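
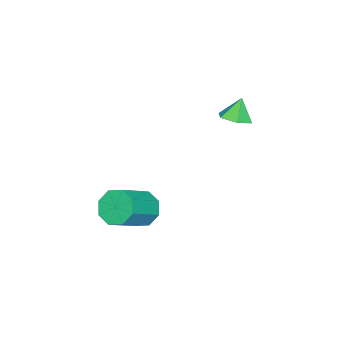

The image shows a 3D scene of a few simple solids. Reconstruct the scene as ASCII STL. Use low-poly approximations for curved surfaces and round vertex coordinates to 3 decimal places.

solid 
facet normal 0.376 -0.071 -0.924
outer loop
vertex -2.695 2.387 -0.224
vertex -3.391 1.947 -0.474
vertex -3.38 2.804 -0.535
endloop
endfacet
facet normal 0.208 0.781 0.589
outer loop
vertex -2.695 2.387 -0.224
vertex -3.38 2.804 -0.535
vertex -3.849 2.033 0.654
endloop
endfacet
facet normal 0.376 -0.071 -0.924
outer loop
vertex -3.38 2.804 -0.535
vertex -3.391 1.947 -0.474
vertex -4.075 2.364 -0.784
endloop
endfacet
facet normal -0.582 0.768 0.268
outer loop
vertex -3.38 2.804 -0.535
vertex -4.075 2.364 -0.784
vertex -3.849 2.033 0.654
endloop
endfacet
facet normal 0.376 -0.071 -0.924
outer loop
vertex -4.075 2.364 -0.784
vertex -3.391 1.947 -0.474
vertex -4.086 1.507 -0.723
endloop
endfacet
facet normal -0.987 0.024 0.161
outer loop
vertex -4.075 2.364 -0.784
vertex -4.086 1.507 -0.723
vertex -3.849 2.033 0.654
endloop
endfacet
facet normal 0.376 -0.072 -0.924
outer loop
vertex -4.086 1.507 -0.723
vertex -3.391 1.947 -0.474
vertex -3.402 1.089 -0.412
endloop
endfacet
facet normal -0.601 -0.706 0.373
outer loop
vertex -4.086 1.507 -0.723
vertex -3.402 1.089 -0.412
vertex -3.849 2.033 0.654
endloop
endfacet
facet normal 0.376 -0.072 -0.924
outer loop
vertex -3.402 1.089 -0.412
vertex -3.391 1.947 -0.474
vertex -2.706 1.529 -0.163
endloop
endfacet
facet normal 0.190 -0.694 0.694
outer loop
vertex -3.402 1.089 -0.412
vertex -2.706 1.529 -0.163
vertex -3.849 2.033 0.654
endloop
endfacet
facet normal 0.376 -0.071 -0.924
outer loop
vertex -2.706 1.529 -0.163
vertex -3.391 1.947 -0.474
vertex -2.695 2.387 -0.224
endloop
endfacet
facet normal 0.595 0.049 0.802
outer loop
vertex -2.706 1.529 -0.163
vertex -2.695 2.387 -0.224
vertex -3.849 2.033 0.654
endloop
endfacet
facet normal -0.819 0.191 -0.541
outer loop
vertex 1.779 0.256 -5.07
vertex 1.26 -0.394 -4.514
vertex 1.454 0.586 -4.461
endloop
endfacet
facet normal 0.386 0.882 -0.272
outer loop
vertex 1.779 0.256 -5.07
vertex 1.454 0.586 -4.461
vertex 3.458 -0.137 -3.963
endloop
endfacet
facet normal 0.386 0.882 -0.272
outer loop
vertex 3.458 -0.137 -3.963
vertex 1.454 0.586 -4.461
vertex 3.134 0.193 -3.353
endloop
endfacet
facet normal 0.820 -0.192 0.539
outer loop
vertex 3.458 -0.137 -3.963
vertex 3.134 0.193 -3.353
vertex 2.94 -0.786 -3.406
endloop
endfacet
facet normal -0.820 0.191 -0.540
outer loop
vertex 1.454 0.586 -4.461
vertex 1.26 -0.394 -4.514
vertex 1.016 0.342 -3.882
endloop
endfacet
facet normal -0.027 0.928 0.371
outer loop
vertex 1.454 0.586 -4.461
vertex 1.016 0.342 -3.882
vertex 3.134 0.193 -3.353
endloop
endfacet
facet normal -0.027 0.929 0.370
outer loop
vertex 3.134 0.193 -3.353
vertex 1.016 0.342 -3.882
vertex 2.696 -0.05 -2.775
endloop
endfacet
facet normal 0.819 -0.192 0.540
outer loop
vertex 3.134 0.193 -3.353
vertex 2.696 -0.05 -2.775
vertex 2.94 -0.786 -3.406
endloop
endfacet
facet normal -0.820 0.192 -0.540
outer loop
vertex 1.016 0.342 -3.882
vertex 1.26 -0.394 -4.514
vertex 0.721 -0.333 -3.674
endloop
endfacet
facet normal -0.424 0.431 0.796
outer loop
vertex 1.016 0.342 -3.882
vertex 0.721 -0.333 -3.674
vertex 2.696 -0.05 -2.775
endloop
endfacet
facet normal -0.424 0.432 0.796
outer loop
vertex 2.696 -0.05 -2.775
vertex 0.721 -0.333 -3.674
vertex 2.401 -0.725 -2.566
endloop
endfacet
facet normal 0.820 -0.191 0.540
outer loop
vertex 2.696 -0.05 -2.775
vertex 2.401 -0.725 -2.566
vertex 2.94 -0.786 -3.406
endloop
endfacet
facet normal -0.820 0.191 -0.540
outer loop
vertex 0.721 -0.333 -3.674
vertex 1.26 -0.394 -4.514
vertex 0.742 -1.043 -3.957
endloop
endfacet
facet normal -0.573 -0.318 0.756
outer loop
vertex 0.721 -0.333 -3.674
vertex 0.742 -1.043 -3.957
vertex 2.401 -0.725 -2.566
endloop
endfacet
facet normal -0.573 -0.318 0.756
outer loop
vertex 2.401 -0.725 -2.566
vertex 0.742 -1.043 -3.957
vertex 2.421 -1.436 -2.85
endloop
endfacet
facet normal 0.819 -0.193 0.540
outer loop
vertex 2.401 -0.725 -2.566
vertex 2.421 -1.436 -2.85
vertex 2.94 -0.786 -3.406
endloop
endfacet
facet normal -0.820 0.192 -0.539
outer loop
vertex 0.742 -1.043 -3.957
vertex 1.26 -0.394 -4.514
vertex 1.066 -1.373 -4.567
endloop
endfacet
facet normal -0.386 -0.882 0.272
outer loop
vertex 0.742 -1.043 -3.957
vertex 1.066 -1.373 -4.567
vertex 2.421 -1.436 -2.85
endloop
endfacet
facet normal -0.386 -0.882 0.272
outer loop
vertex 2.421 -1.436 -2.85
vertex 1.066 -1.373 -4.567
vertex 2.746 -1.766 -3.459
endloop
endfacet
facet normal 0.819 -0.191 0.541
outer loop
vertex 2.421 -1.436 -2.85
vertex 2.746 -1.766 -3.459
vertex 2.94 -0.786 -3.406
endloop
endfacet
facet normal -0.819 0.192 -0.540
outer loop
vertex 1.066 -1.373 -4.567
vertex 1.26 -0.394 -4.514
vertex 1.504 -1.13 -5.145
endloop
endfacet
facet normal 0.027 -0.929 -0.370
outer loop
vertex 1.066 -1.373 -4.567
vertex 1.504 -1.13 -5.145
vertex 2.746 -1.766 -3.459
endloop
endfacet
facet normal 0.027 -0.928 -0.370
outer loop
vertex 2.746 -1.766 -3.459
vertex 1.504 -1.13 -5.145
vertex 3.184 -1.522 -4.038
endloop
endfacet
facet normal 0.820 -0.191 0.540
outer loop
vertex 2.746 -1.766 -3.459
vertex 3.184 -1.522 -4.038
vertex 2.94 -0.786 -3.406
endloop
endfacet
facet normal -0.820 0.191 -0.540
outer loop
vertex 1.504 -1.13 -5.145
vertex 1.26 -0.394 -4.514
vertex 1.799 -0.455 -5.354
endloop
endfacet
facet normal 0.424 -0.432 -0.796
outer loop
vertex 1.504 -1.13 -5.145
vertex 1.799 -0.455 -5.354
vertex 3.184 -1.522 -4.038
endloop
endfacet
facet normal 0.425 -0.431 -0.796
outer loop
vertex 3.184 -1.522 -4.038
vertex 1.799 -0.455 -5.354
vertex 3.479 -0.847 -4.246
endloop
endfacet
facet normal 0.820 -0.192 0.540
outer loop
vertex 3.184 -1.522 -4.038
vertex 3.479 -0.847 -4.246
vertex 2.94 -0.786 -3.406
endloop
endfacet
facet normal -0.819 0.193 -0.540
outer loop
vertex 1.799 -0.455 -5.354
vertex 1.26 -0.394 -4.514
vertex 1.779 0.256 -5.07
endloop
endfacet
facet normal 0.573 0.318 -0.756
outer loop
vertex 1.799 -0.455 -5.354
vertex 1.779 0.256 -5.07
vertex 3.479 -0.847 -4.246
endloop
endfacet
facet normal 0.573 0.318 -0.756
outer loop
vertex 3.479 -0.847 -4.246
vertex 1.779 0.256 -5.07
vertex 3.458 -0.137 -3.963
endloop
endfacet
facet normal 0.820 -0.191 0.540
outer loop
vertex 3.479 -0.847 -4.246
vertex 3.458 -0.137 -3.963
vertex 2.94 -0.786 -3.406
endloop
endfacet

endsolid


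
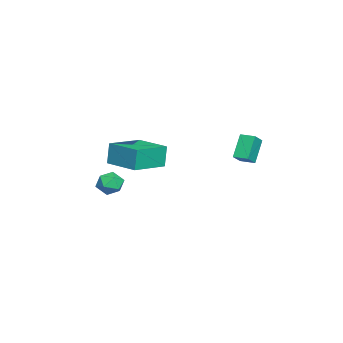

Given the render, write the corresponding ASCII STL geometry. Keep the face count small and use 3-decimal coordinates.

solid 
facet normal -0.750 0.530 0.396
outer loop
vertex 1.234 -2.765 -0.628
vertex 0.688 -3.318 -0.921
vertex 1.016 -3.419 -0.165
endloop
endfacet
facet normal -0.154 0.605 0.782
outer loop
vertex 1.234 -2.765 -0.628
vertex 1.016 -3.419 -0.165
vertex 1.81 -3.178 -0.195
endloop
endfacet
facet normal 0.354 0.865 0.355
outer loop
vertex 1.234 -2.765 -0.628
vertex 1.81 -3.178 -0.195
vertex 1.973 -2.927 -0.97
endloop
endfacet
facet normal 0.072 0.953 -0.296
outer loop
vertex 1.234 -2.765 -0.628
vertex 1.973 -2.927 -0.97
vertex 1.28 -3.014 -1.419
endloop
endfacet
facet normal -0.610 0.745 -0.270
outer loop
vertex 1.234 -2.765 -0.628
vertex 1.28 -3.014 -1.419
vertex 0.688 -3.318 -0.921
endloop
endfacet
facet normal 0.051 -0.044 0.998
outer loop
vertex 1.81 -3.178 -0.195
vertex 1.016 -3.419 -0.165
vertex 1.62 -3.986 -0.221
endloop
endfacet
facet normal -0.913 -0.165 0.374
outer loop
vertex 1.016 -3.419 -0.165
vertex 0.688 -3.318 -0.921
vertex 0.927 -4.073 -0.67
endloop
endfacet
facet normal -0.686 0.184 -0.704
outer loop
vertex 0.688 -3.318 -0.921
vertex 1.28 -3.014 -1.419
vertex 1.09 -3.822 -1.445
endloop
endfacet
facet normal 0.418 0.519 -0.746
outer loop
vertex 1.28 -3.014 -1.419
vertex 1.973 -2.927 -0.97
vertex 1.884 -3.581 -1.475
endloop
endfacet
facet normal 0.874 0.378 0.306
outer loop
vertex 1.973 -2.927 -0.97
vertex 1.81 -3.178 -0.195
vertex 2.212 -3.682 -0.719
endloop
endfacet
facet normal -0.072 -0.953 0.296
outer loop
vertex 1.666 -4.235 -1.012
vertex 1.62 -3.986 -0.221
vertex 0.927 -4.073 -0.67
endloop
endfacet
facet normal -0.354 -0.865 -0.355
outer loop
vertex 1.666 -4.235 -1.012
vertex 0.927 -4.073 -0.67
vertex 1.09 -3.822 -1.445
endloop
endfacet
facet normal 0.154 -0.605 -0.782
outer loop
vertex 1.666 -4.235 -1.012
vertex 1.09 -3.822 -1.445
vertex 1.884 -3.581 -1.475
endloop
endfacet
facet normal 0.750 -0.530 -0.396
outer loop
vertex 1.666 -4.235 -1.012
vertex 1.884 -3.581 -1.475
vertex 2.212 -3.682 -0.719
endloop
endfacet
facet normal 0.610 -0.745 0.270
outer loop
vertex 1.666 -4.235 -1.012
vertex 2.212 -3.682 -0.719
vertex 1.62 -3.986 -0.221
endloop
endfacet
facet normal -0.418 -0.519 0.746
outer loop
vertex 0.927 -4.073 -0.67
vertex 1.62 -3.986 -0.221
vertex 1.016 -3.419 -0.165
endloop
endfacet
facet normal -0.874 -0.378 -0.306
outer loop
vertex 1.09 -3.822 -1.445
vertex 0.927 -4.073 -0.67
vertex 0.688 -3.318 -0.921
endloop
endfacet
facet normal -0.051 0.044 -0.998
outer loop
vertex 1.884 -3.581 -1.475
vertex 1.09 -3.822 -1.445
vertex 1.28 -3.014 -1.419
endloop
endfacet
facet normal 0.913 0.165 -0.374
outer loop
vertex 2.212 -3.682 -0.719
vertex 1.884 -3.581 -1.475
vertex 1.973 -2.927 -0.97
endloop
endfacet
facet normal 0.686 -0.184 0.704
outer loop
vertex 1.62 -3.986 -0.221
vertex 2.212 -3.682 -0.719
vertex 1.81 -3.178 -0.195
endloop
endfacet
facet normal -0.578 -0.813 -0.071
outer loop
vertex 2.138 -3.369 2.435
vertex 0.401 -2.099 2.023
vertex 2.4 -3.44 1.113
endloop
endfacet
facet normal 0.793 -0.580 0.188
outer loop
vertex 3.579 -1.781 1.257
vertex 2.138 -3.369 2.435
vertex 2.4 -3.44 1.113
endloop
endfacet
facet normal -0.578 -0.813 -0.071
outer loop
vertex 2.4 -3.44 1.113
vertex 0.401 -2.099 2.023
vertex 0.664 -2.17 0.7
endloop
endfacet
facet normal 0.194 -0.053 -0.980
outer loop
vertex 0.664 -2.17 0.7
vertex 3.579 -1.781 1.257
vertex 2.4 -3.44 1.113
endloop
endfacet
facet normal -0.194 0.053 0.980
outer loop
vertex 2.138 -3.369 2.435
vertex 1.58 -0.44 2.167
vertex 0.401 -2.099 2.023
endloop
endfacet
facet normal 0.793 -0.579 0.189
outer loop
vertex 3.316 -1.71 2.58
vertex 2.138 -3.369 2.435
vertex 3.579 -1.781 1.257
endloop
endfacet
facet normal -0.195 0.053 0.979
outer loop
vertex 3.316 -1.71 2.58
vertex 1.58 -0.44 2.167
vertex 2.138 -3.369 2.435
endloop
endfacet
facet normal -0.793 0.580 -0.189
outer loop
vertex 0.401 -2.099 2.023
vertex 1.58 -0.44 2.167
vertex 0.664 -2.17 0.7
endloop
endfacet
facet normal 0.194 -0.052 -0.980
outer loop
vertex 1.842 -0.511 0.845
vertex 3.579 -1.781 1.257
vertex 0.664 -2.17 0.7
endloop
endfacet
facet normal -0.793 0.579 -0.188
outer loop
vertex 0.664 -2.17 0.7
vertex 1.58 -0.44 2.167
vertex 1.842 -0.511 0.845
endloop
endfacet
facet normal 0.578 0.813 0.071
outer loop
vertex 1.842 -0.511 0.845
vertex 3.316 -1.71 2.58
vertex 3.579 -1.781 1.257
endloop
endfacet
facet normal 0.578 0.813 0.071
outer loop
vertex 1.58 -0.44 2.167
vertex 3.316 -1.71 2.58
vertex 1.842 -0.511 0.845
endloop
endfacet
facet normal -0.575 0.162 0.802
outer loop
vertex 1.451 3.362 3.251
vertex 1.718 4.168 3.28
vertex 0.665 3.644 2.631
endloop
endfacet
facet normal -0.314 -0.949 -0.034
outer loop
vertex 1.562 3.392 1.38
vertex 1.451 3.362 3.251
vertex 0.665 3.644 2.631
endloop
endfacet
facet normal -0.575 0.162 0.802
outer loop
vertex 0.665 3.644 2.631
vertex 1.718 4.168 3.28
vertex 0.932 4.45 2.66
endloop
endfacet
facet normal -0.755 0.272 -0.596
outer loop
vertex 0.932 4.45 2.66
vertex 1.562 3.392 1.38
vertex 0.665 3.644 2.631
endloop
endfacet
facet normal 0.755 -0.272 0.596
outer loop
vertex 1.451 3.362 3.251
vertex 2.615 3.916 2.029
vertex 1.718 4.168 3.28
endloop
endfacet
facet normal -0.314 -0.949 -0.034
outer loop
vertex 2.348 3.11 2.0
vertex 1.451 3.362 3.251
vertex 1.562 3.392 1.38
endloop
endfacet
facet normal 0.755 -0.272 0.596
outer loop
vertex 2.348 3.11 2.0
vertex 2.615 3.916 2.029
vertex 1.451 3.362 3.251
endloop
endfacet
facet normal 0.314 0.949 0.034
outer loop
vertex 1.718 4.168 3.28
vertex 2.615 3.916 2.029
vertex 0.932 4.45 2.66
endloop
endfacet
facet normal -0.755 0.272 -0.596
outer loop
vertex 1.829 4.198 1.409
vertex 1.562 3.392 1.38
vertex 0.932 4.45 2.66
endloop
endfacet
facet normal 0.314 0.949 0.034
outer loop
vertex 0.932 4.45 2.66
vertex 2.615 3.916 2.029
vertex 1.829 4.198 1.409
endloop
endfacet
facet normal 0.575 -0.162 -0.802
outer loop
vertex 1.829 4.198 1.409
vertex 2.348 3.11 2.0
vertex 1.562 3.392 1.38
endloop
endfacet
facet normal 0.575 -0.162 -0.802
outer loop
vertex 2.615 3.916 2.029
vertex 2.348 3.11 2.0
vertex 1.829 4.198 1.409
endloop
endfacet

endsolid


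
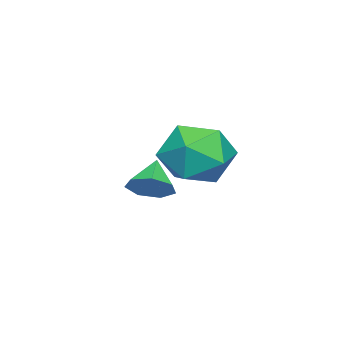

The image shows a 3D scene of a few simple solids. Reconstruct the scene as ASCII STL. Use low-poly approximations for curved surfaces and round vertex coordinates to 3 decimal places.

solid 
facet normal -0.958 0.286 -0.010
outer loop
vertex 3.245 3.81 -1.102
vertex 2.93 2.736 -1.683
vertex 2.934 2.794 -0.422
endloop
endfacet
facet normal -0.616 0.560 0.555
outer loop
vertex 3.245 3.81 -1.102
vertex 2.934 2.794 -0.422
vertex 3.907 3.515 -0.069
endloop
endfacet
facet normal -0.069 0.947 0.314
outer loop
vertex 3.245 3.81 -1.102
vertex 3.907 3.515 -0.069
vertex 4.503 3.904 -1.111
endloop
endfacet
facet normal -0.071 0.914 -0.399
outer loop
vertex 3.245 3.81 -1.102
vertex 4.503 3.904 -1.111
vertex 3.899 3.422 -2.108
endloop
endfacet
facet normal -0.621 0.506 -0.599
outer loop
vertex 3.245 3.81 -1.102
vertex 3.899 3.422 -2.108
vertex 2.93 2.736 -1.683
endloop
endfacet
facet normal -0.352 0.016 0.936
outer loop
vertex 3.907 3.515 -0.069
vertex 2.934 2.794 -0.422
vertex 4.001 2.258 -0.012
endloop
endfacet
facet normal -0.905 -0.425 0.022
outer loop
vertex 2.934 2.794 -0.422
vertex 2.93 2.736 -1.683
vertex 3.397 1.776 -1.009
endloop
endfacet
facet normal -0.359 -0.069 -0.931
outer loop
vertex 2.93 2.736 -1.683
vertex 3.899 3.422 -2.108
vertex 3.993 2.165 -2.051
endloop
endfacet
facet normal 0.530 0.591 -0.607
outer loop
vertex 3.899 3.422 -2.108
vertex 4.503 3.904 -1.111
vertex 4.966 2.886 -1.698
endloop
endfacet
facet normal 0.535 0.644 0.547
outer loop
vertex 4.503 3.904 -1.111
vertex 3.907 3.515 -0.069
vertex 4.97 2.944 -0.437
endloop
endfacet
facet normal 0.071 -0.914 0.399
outer loop
vertex 4.655 1.87 -1.018
vertex 4.001 2.258 -0.012
vertex 3.397 1.776 -1.009
endloop
endfacet
facet normal 0.069 -0.947 -0.314
outer loop
vertex 4.655 1.87 -1.018
vertex 3.397 1.776 -1.009
vertex 3.993 2.165 -2.051
endloop
endfacet
facet normal 0.616 -0.560 -0.555
outer loop
vertex 4.655 1.87 -1.018
vertex 3.993 2.165 -2.051
vertex 4.966 2.886 -1.698
endloop
endfacet
facet normal 0.958 -0.286 0.010
outer loop
vertex 4.655 1.87 -1.018
vertex 4.966 2.886 -1.698
vertex 4.97 2.944 -0.437
endloop
endfacet
facet normal 0.621 -0.506 0.599
outer loop
vertex 4.655 1.87 -1.018
vertex 4.97 2.944 -0.437
vertex 4.001 2.258 -0.012
endloop
endfacet
facet normal -0.530 -0.591 0.607
outer loop
vertex 3.397 1.776 -1.009
vertex 4.001 2.258 -0.012
vertex 2.934 2.794 -0.422
endloop
endfacet
facet normal -0.535 -0.644 -0.547
outer loop
vertex 3.993 2.165 -2.051
vertex 3.397 1.776 -1.009
vertex 2.93 2.736 -1.683
endloop
endfacet
facet normal 0.352 -0.016 -0.936
outer loop
vertex 4.966 2.886 -1.698
vertex 3.993 2.165 -2.051
vertex 3.899 3.422 -2.108
endloop
endfacet
facet normal 0.905 0.425 -0.022
outer loop
vertex 4.97 2.944 -0.437
vertex 4.966 2.886 -1.698
vertex 4.503 3.904 -1.111
endloop
endfacet
facet normal 0.359 0.069 0.931
outer loop
vertex 4.001 2.258 -0.012
vertex 4.97 2.944 -0.437
vertex 3.907 3.515 -0.069
endloop
endfacet
facet normal 0.730 0.165 -0.663
outer loop
vertex 1.436 0.263 -3.261
vertex 0.945 -0.013 -3.871
vertex 1.029 0.762 -3.585
endloop
endfacet
facet normal -0.031 0.527 0.850
outer loop
vertex 1.436 0.263 -3.261
vertex 1.029 0.762 -3.585
vertex -0.005 -0.227 -3.009
endloop
endfacet
facet normal 0.730 0.165 -0.663
outer loop
vertex 1.029 0.762 -3.585
vertex 0.945 -0.013 -3.871
vertex 0.559 0.677 -4.124
endloop
endfacet
facet normal -0.539 0.767 0.349
outer loop
vertex 1.029 0.762 -3.585
vertex 0.559 0.677 -4.124
vertex -0.005 -0.227 -3.009
endloop
endfacet
facet normal 0.730 0.165 -0.663
outer loop
vertex 0.559 0.677 -4.124
vertex 0.945 -0.013 -3.871
vertex 0.38 0.073 -4.472
endloop
endfacet
facet normal -0.915 0.367 -0.166
outer loop
vertex 0.559 0.677 -4.124
vertex 0.38 0.073 -4.472
vertex -0.005 -0.227 -3.009
endloop
endfacet
facet normal 0.730 0.164 -0.663
outer loop
vertex 0.38 0.073 -4.472
vertex 0.945 -0.013 -3.871
vertex 0.625 -0.596 -4.368
endloop
endfacet
facet normal -0.877 -0.369 -0.307
outer loop
vertex 0.38 0.073 -4.472
vertex 0.625 -0.596 -4.368
vertex -0.005 -0.227 -3.009
endloop
endfacet
facet normal 0.730 0.165 -0.663
outer loop
vertex 0.625 -0.596 -4.368
vertex 0.945 -0.013 -3.871
vertex 1.112 -0.826 -3.889
endloop
endfacet
facet normal -0.453 -0.891 0.032
outer loop
vertex 0.625 -0.596 -4.368
vertex 1.112 -0.826 -3.889
vertex -0.005 -0.227 -3.009
endloop
endfacet
facet normal 0.731 0.165 -0.662
outer loop
vertex 1.112 -0.826 -3.889
vertex 0.945 -0.013 -3.871
vertex 1.472 -0.444 -3.396
endloop
endfacet
facet normal 0.038 -0.803 0.595
outer loop
vertex 1.112 -0.826 -3.889
vertex 1.472 -0.444 -3.396
vertex -0.005 -0.227 -3.009
endloop
endfacet
facet normal 0.731 0.164 -0.662
outer loop
vertex 1.472 -0.444 -3.396
vertex 0.945 -0.013 -3.871
vertex 1.436 0.263 -3.261
endloop
endfacet
facet normal 0.226 -0.172 0.959
outer loop
vertex 1.472 -0.444 -3.396
vertex 1.436 0.263 -3.261
vertex -0.005 -0.227 -3.009
endloop
endfacet

endsolid


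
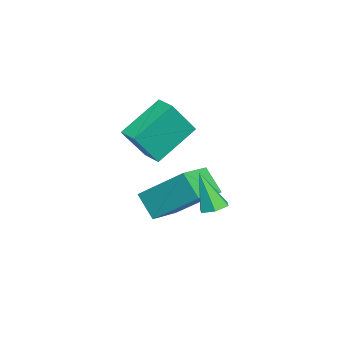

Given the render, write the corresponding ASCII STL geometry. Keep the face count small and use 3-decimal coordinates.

solid 
facet normal -0.472 -0.508 0.721
outer loop
vertex 1.921 -1.072 0.709
vertex 0.679 -0.445 0.338
vertex 1.52 -2.7 -0.7
endloop
endfacet
facet normal 0.863 -0.435 0.257
outer loop
vertex 2.081 -2.095 -1.558
vertex 1.921 -1.072 0.709
vertex 1.52 -2.7 -0.7
endloop
endfacet
facet normal -0.472 -0.508 0.721
outer loop
vertex 1.52 -2.7 -0.7
vertex 0.679 -0.445 0.338
vertex 0.278 -2.072 -1.071
endloop
endfacet
facet normal -0.183 -0.743 -0.644
outer loop
vertex 0.278 -2.072 -1.071
vertex 2.081 -2.095 -1.558
vertex 1.52 -2.7 -0.7
endloop
endfacet
facet normal 0.183 0.743 0.644
outer loop
vertex 1.921 -1.072 0.709
vertex 1.24 0.16 -0.52
vertex 0.679 -0.445 0.338
endloop
endfacet
facet normal 0.863 -0.436 0.257
outer loop
vertex 2.482 -0.468 -0.149
vertex 1.921 -1.072 0.709
vertex 2.081 -2.095 -1.558
endloop
endfacet
facet normal 0.184 0.743 0.643
outer loop
vertex 2.482 -0.468 -0.149
vertex 1.24 0.16 -0.52
vertex 1.921 -1.072 0.709
endloop
endfacet
facet normal -0.863 0.435 -0.257
outer loop
vertex 0.679 -0.445 0.338
vertex 1.24 0.16 -0.52
vertex 0.278 -2.072 -1.071
endloop
endfacet
facet normal -0.183 -0.743 -0.643
outer loop
vertex 0.839 -1.468 -1.929
vertex 2.081 -2.095 -1.558
vertex 0.278 -2.072 -1.071
endloop
endfacet
facet normal -0.863 0.435 -0.258
outer loop
vertex 0.278 -2.072 -1.071
vertex 1.24 0.16 -0.52
vertex 0.839 -1.468 -1.929
endloop
endfacet
facet normal 0.472 0.508 -0.721
outer loop
vertex 0.839 -1.468 -1.929
vertex 2.482 -0.468 -0.149
vertex 2.081 -2.095 -1.558
endloop
endfacet
facet normal 0.472 0.508 -0.721
outer loop
vertex 1.24 0.16 -0.52
vertex 2.482 -0.468 -0.149
vertex 0.839 -1.468 -1.929
endloop
endfacet
facet normal 0.180 0.346 -0.921
outer loop
vertex 3.478 0.216 -0.133
vertex 2.955 0.118 -0.272
vertex 3.097 0.606 -0.061
endloop
endfacet
facet normal 0.619 0.491 0.613
outer loop
vertex 3.478 0.216 -0.133
vertex 3.097 0.606 -0.061
vertex 2.665 -0.438 1.212
endloop
endfacet
facet normal 0.180 0.346 -0.921
outer loop
vertex 3.097 0.606 -0.061
vertex 2.955 0.118 -0.272
vertex 2.574 0.508 -0.2
endloop
endfacet
facet normal -0.292 0.786 0.545
outer loop
vertex 3.097 0.606 -0.061
vertex 2.574 0.508 -0.2
vertex 2.665 -0.438 1.212
endloop
endfacet
facet normal 0.179 0.345 -0.922
outer loop
vertex 2.574 0.508 -0.2
vertex 2.955 0.118 -0.272
vertex 2.432 0.02 -0.41
endloop
endfacet
facet normal -0.961 0.196 0.194
outer loop
vertex 2.574 0.508 -0.2
vertex 2.432 0.02 -0.41
vertex 2.665 -0.438 1.212
endloop
endfacet
facet normal 0.179 0.345 -0.922
outer loop
vertex 2.432 0.02 -0.41
vertex 2.955 0.118 -0.272
vertex 2.813 -0.37 -0.482
endloop
endfacet
facet normal -0.721 -0.687 -0.091
outer loop
vertex 2.432 0.02 -0.41
vertex 2.813 -0.37 -0.482
vertex 2.665 -0.438 1.212
endloop
endfacet
facet normal 0.180 0.344 -0.921
outer loop
vertex 2.813 -0.37 -0.482
vertex 2.955 0.118 -0.272
vertex 3.336 -0.272 -0.343
endloop
endfacet
facet normal 0.190 -0.982 -0.023
outer loop
vertex 2.813 -0.37 -0.482
vertex 3.336 -0.272 -0.343
vertex 2.665 -0.438 1.212
endloop
endfacet
facet normal 0.180 0.344 -0.921
outer loop
vertex 3.336 -0.272 -0.343
vertex 2.955 0.118 -0.272
vertex 3.478 0.216 -0.133
endloop
endfacet
facet normal 0.859 -0.392 0.329
outer loop
vertex 3.336 -0.272 -0.343
vertex 3.478 0.216 -0.133
vertex 2.665 -0.438 1.212
endloop
endfacet
facet normal -0.576 0.588 0.568
outer loop
vertex -1.646 -2.427 2.366
vertex -1.053 -1.861 2.381
vertex -2.325 -1.677 0.901
endloop
endfacet
facet normal -0.723 -0.691 -0.018
outer loop
vertex -1.167 -2.859 -0.241
vertex -1.646 -2.427 2.366
vertex -2.325 -1.677 0.901
endloop
endfacet
facet normal -0.576 0.588 0.568
outer loop
vertex -2.325 -1.677 0.901
vertex -1.053 -1.861 2.381
vertex -1.732 -1.111 0.916
endloop
endfacet
facet normal -0.381 0.421 -0.823
outer loop
vertex -1.732 -1.111 0.916
vertex -1.167 -2.859 -0.241
vertex -2.325 -1.677 0.901
endloop
endfacet
facet normal 0.381 -0.421 0.823
outer loop
vertex -1.646 -2.427 2.366
vertex 0.105 -3.043 1.239
vertex -1.053 -1.861 2.381
endloop
endfacet
facet normal -0.723 -0.691 -0.018
outer loop
vertex -0.488 -3.609 1.224
vertex -1.646 -2.427 2.366
vertex -1.167 -2.859 -0.241
endloop
endfacet
facet normal 0.381 -0.421 0.823
outer loop
vertex -0.488 -3.609 1.224
vertex 0.105 -3.043 1.239
vertex -1.646 -2.427 2.366
endloop
endfacet
facet normal 0.723 0.691 0.018
outer loop
vertex -1.053 -1.861 2.381
vertex 0.105 -3.043 1.239
vertex -1.732 -1.111 0.916
endloop
endfacet
facet normal -0.381 0.421 -0.823
outer loop
vertex -0.574 -2.293 -0.226
vertex -1.167 -2.859 -0.241
vertex -1.732 -1.111 0.916
endloop
endfacet
facet normal 0.723 0.691 0.018
outer loop
vertex -1.732 -1.111 0.916
vertex 0.105 -3.043 1.239
vertex -0.574 -2.293 -0.226
endloop
endfacet
facet normal 0.576 -0.588 -0.568
outer loop
vertex -0.574 -2.293 -0.226
vertex -0.488 -3.609 1.224
vertex -1.167 -2.859 -0.241
endloop
endfacet
facet normal 0.576 -0.588 -0.568
outer loop
vertex 0.105 -3.043 1.239
vertex -0.488 -3.609 1.224
vertex -0.574 -2.293 -0.226
endloop
endfacet

endsolid


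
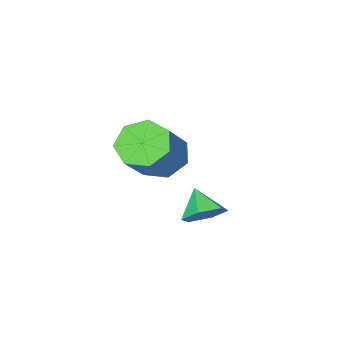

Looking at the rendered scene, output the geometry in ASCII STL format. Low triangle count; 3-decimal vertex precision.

solid 
facet normal -0.628 -0.408 -0.663
outer loop
vertex 0.152 -2.896 -1.349
vertex -0.508 -2.235 -1.13
vertex 0.176 -2.197 -1.802
endloop
endfacet
facet normal 0.777 -0.361 -0.516
outer loop
vertex 0.152 -2.896 -1.349
vertex 0.176 -2.197 -1.802
vertex 1.309 -2.146 -0.13
endloop
endfacet
facet normal 0.777 -0.360 -0.516
outer loop
vertex 1.309 -2.146 -0.13
vertex 0.176 -2.197 -1.802
vertex 1.332 -1.447 -0.583
endloop
endfacet
facet normal 0.629 0.408 0.662
outer loop
vertex 1.309 -2.146 -0.13
vertex 1.332 -1.447 -0.583
vertex 0.648 -1.485 0.09
endloop
endfacet
facet normal -0.629 -0.407 -0.663
outer loop
vertex 0.176 -2.197 -1.802
vertex -0.508 -2.235 -1.13
vertex -0.315 -1.526 -1.748
endloop
endfacet
facet normal 0.507 0.431 -0.746
outer loop
vertex 0.176 -2.197 -1.802
vertex -0.315 -1.526 -1.748
vertex 1.332 -1.447 -0.583
endloop
endfacet
facet normal 0.507 0.432 -0.746
outer loop
vertex 1.332 -1.447 -0.583
vertex -0.315 -1.526 -1.748
vertex 0.841 -0.777 -0.529
endloop
endfacet
facet normal 0.629 0.407 0.662
outer loop
vertex 1.332 -1.447 -0.583
vertex 0.841 -0.777 -0.529
vertex 0.648 -1.485 0.09
endloop
endfacet
facet normal -0.628 -0.407 -0.663
outer loop
vertex -0.315 -1.526 -1.748
vertex -0.508 -2.235 -1.13
vertex -0.952 -1.389 -1.229
endloop
endfacet
facet normal -0.145 0.898 -0.415
outer loop
vertex -0.315 -1.526 -1.748
vertex -0.952 -1.389 -1.229
vertex 0.841 -0.777 -0.529
endloop
endfacet
facet normal -0.145 0.899 -0.414
outer loop
vertex 0.841 -0.777 -0.529
vertex -0.952 -1.389 -1.229
vertex 0.204 -0.64 -0.009
endloop
endfacet
facet normal 0.628 0.408 0.662
outer loop
vertex 0.841 -0.777 -0.529
vertex 0.204 -0.64 -0.009
vertex 0.648 -1.485 0.09
endloop
endfacet
facet normal -0.629 -0.407 -0.663
outer loop
vertex -0.952 -1.389 -1.229
vertex -0.508 -2.235 -1.13
vertex -1.254 -1.889 -0.635
endloop
endfacet
facet normal -0.688 0.688 0.229
outer loop
vertex -0.952 -1.389 -1.229
vertex -1.254 -1.889 -0.635
vertex 0.204 -0.64 -0.009
endloop
endfacet
facet normal -0.688 0.689 0.229
outer loop
vertex 0.204 -0.64 -0.009
vertex -1.254 -1.889 -0.635
vertex -0.098 -1.139 0.585
endloop
endfacet
facet normal 0.629 0.408 0.662
outer loop
vertex 0.204 -0.64 -0.009
vertex -0.098 -1.139 0.585
vertex 0.648 -1.485 0.09
endloop
endfacet
facet normal -0.629 -0.408 -0.662
outer loop
vertex -1.254 -1.889 -0.635
vertex -0.508 -2.235 -1.13
vertex -0.995 -2.649 -0.413
endloop
endfacet
facet normal -0.713 -0.039 0.700
outer loop
vertex -1.254 -1.889 -0.635
vertex -0.995 -2.649 -0.413
vertex -0.098 -1.139 0.585
endloop
endfacet
facet normal -0.713 -0.039 0.700
outer loop
vertex -0.098 -1.139 0.585
vertex -0.995 -2.649 -0.413
vertex 0.161 -1.899 0.806
endloop
endfacet
facet normal 0.629 0.407 0.663
outer loop
vertex -0.098 -1.139 0.585
vertex 0.161 -1.899 0.806
vertex 0.648 -1.485 0.09
endloop
endfacet
facet normal -0.629 -0.407 -0.662
outer loop
vertex -0.995 -2.649 -0.413
vertex -0.508 -2.235 -1.13
vertex -0.369 -3.097 -0.732
endloop
endfacet
facet normal -0.200 -0.738 0.644
outer loop
vertex -0.995 -2.649 -0.413
vertex -0.369 -3.097 -0.732
vertex 0.161 -1.899 0.806
endloop
endfacet
facet normal -0.202 -0.738 0.644
outer loop
vertex 0.161 -1.899 0.806
vertex -0.369 -3.097 -0.732
vertex 0.787 -2.348 0.488
endloop
endfacet
facet normal 0.629 0.407 0.663
outer loop
vertex 0.161 -1.899 0.806
vertex 0.787 -2.348 0.488
vertex 0.648 -1.485 0.09
endloop
endfacet
facet normal -0.628 -0.407 -0.663
outer loop
vertex -0.369 -3.097 -0.732
vertex -0.508 -2.235 -1.13
vertex 0.152 -2.896 -1.349
endloop
endfacet
facet normal 0.462 -0.881 0.103
outer loop
vertex -0.369 -3.097 -0.732
vertex 0.152 -2.896 -1.349
vertex 0.787 -2.348 0.488
endloop
endfacet
facet normal 0.463 -0.881 0.103
outer loop
vertex 0.787 -2.348 0.488
vertex 0.152 -2.896 -1.349
vertex 1.309 -2.146 -0.13
endloop
endfacet
facet normal 0.628 0.407 0.663
outer loop
vertex 0.787 -2.348 0.488
vertex 1.309 -2.146 -0.13
vertex 0.648 -1.485 0.09
endloop
endfacet
facet normal 0.118 0.708 -0.696
outer loop
vertex 0.835 1.866 -1.263
vertex 0.344 1.512 -1.706
vertex 0.105 2.031 -1.219
endloop
endfacet
facet normal 0.106 0.210 0.972
outer loop
vertex 0.835 1.866 -1.263
vertex 0.105 2.031 -1.219
vertex 0.216 0.748 -0.954
endloop
endfacet
facet normal 0.119 0.708 -0.696
outer loop
vertex 0.105 2.031 -1.219
vertex 0.344 1.512 -1.706
vertex -0.387 1.677 -1.663
endloop
endfacet
facet normal -0.701 0.086 0.708
outer loop
vertex 0.105 2.031 -1.219
vertex -0.387 1.677 -1.663
vertex 0.216 0.748 -0.954
endloop
endfacet
facet normal 0.119 0.708 -0.696
outer loop
vertex -0.387 1.677 -1.663
vertex 0.344 1.512 -1.706
vertex -0.147 1.159 -2.149
endloop
endfacet
facet normal -0.866 -0.490 0.095
outer loop
vertex -0.387 1.677 -1.663
vertex -0.147 1.159 -2.149
vertex 0.216 0.748 -0.954
endloop
endfacet
facet normal 0.119 0.708 -0.696
outer loop
vertex -0.147 1.159 -2.149
vertex 0.344 1.512 -1.706
vertex 0.583 0.994 -2.192
endloop
endfacet
facet normal -0.227 -0.940 -0.254
outer loop
vertex -0.147 1.159 -2.149
vertex 0.583 0.994 -2.192
vertex 0.216 0.748 -0.954
endloop
endfacet
facet normal 0.118 0.708 -0.696
outer loop
vertex 0.583 0.994 -2.192
vertex 0.344 1.512 -1.706
vertex 1.074 1.348 -1.749
endloop
endfacet
facet normal 0.579 -0.815 0.010
outer loop
vertex 0.583 0.994 -2.192
vertex 1.074 1.348 -1.749
vertex 0.216 0.748 -0.954
endloop
endfacet
facet normal 0.118 0.708 -0.696
outer loop
vertex 1.074 1.348 -1.749
vertex 0.344 1.512 -1.706
vertex 0.835 1.866 -1.263
endloop
endfacet
facet normal 0.745 -0.240 0.622
outer loop
vertex 1.074 1.348 -1.749
vertex 0.835 1.866 -1.263
vertex 0.216 0.748 -0.954
endloop
endfacet

endsolid


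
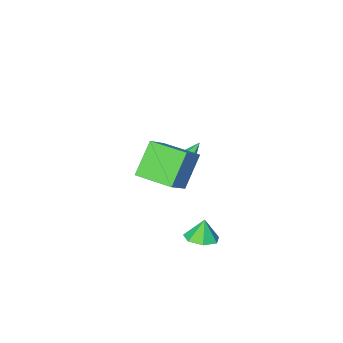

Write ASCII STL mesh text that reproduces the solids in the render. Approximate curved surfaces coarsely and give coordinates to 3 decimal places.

solid 
facet normal -0.565 -0.245 0.788
outer loop
vertex 3.367 2.672 3.892
vertex 2.42 4.521 3.789
vertex 2.107 1.965 2.768
endloop
endfacet
facet normal 0.455 -0.889 0.050
outer loop
vertex 3.34 2.499 1.051
vertex 3.367 2.672 3.892
vertex 2.107 1.965 2.768
endloop
endfacet
facet normal -0.565 -0.245 0.788
outer loop
vertex 2.107 1.965 2.768
vertex 2.42 4.521 3.789
vertex 1.161 3.814 2.665
endloop
endfacet
facet normal -0.688 -0.386 -0.614
outer loop
vertex 1.161 3.814 2.665
vertex 3.34 2.499 1.051
vertex 2.107 1.965 2.768
endloop
endfacet
facet normal 0.688 0.387 0.614
outer loop
vertex 3.367 2.672 3.892
vertex 3.653 5.055 2.072
vertex 2.42 4.521 3.789
endloop
endfacet
facet normal 0.455 -0.889 0.050
outer loop
vertex 4.599 3.206 2.175
vertex 3.367 2.672 3.892
vertex 3.34 2.499 1.051
endloop
endfacet
facet normal 0.688 0.386 0.614
outer loop
vertex 4.599 3.206 2.175
vertex 3.653 5.055 2.072
vertex 3.367 2.672 3.892
endloop
endfacet
facet normal -0.455 0.889 -0.050
outer loop
vertex 2.42 4.521 3.789
vertex 3.653 5.055 2.072
vertex 1.161 3.814 2.665
endloop
endfacet
facet normal -0.688 -0.387 -0.614
outer loop
vertex 2.393 4.348 0.948
vertex 3.34 2.499 1.051
vertex 1.161 3.814 2.665
endloop
endfacet
facet normal -0.455 0.889 -0.050
outer loop
vertex 1.161 3.814 2.665
vertex 3.653 5.055 2.072
vertex 2.393 4.348 0.948
endloop
endfacet
facet normal 0.565 0.246 -0.788
outer loop
vertex 2.393 4.348 0.948
vertex 4.599 3.206 2.175
vertex 3.34 2.499 1.051
endloop
endfacet
facet normal 0.565 0.245 -0.788
outer loop
vertex 3.653 5.055 2.072
vertex 4.599 3.206 2.175
vertex 2.393 4.348 0.948
endloop
endfacet
facet normal 0.787 0.150 -0.598
outer loop
vertex -1.289 -2.529 -3.04
vertex -1.781 -2.688 -3.727
vertex -1.707 -1.885 -3.428
endloop
endfacet
facet normal 0.086 0.554 0.828
outer loop
vertex -1.289 -2.529 -3.04
vertex -1.707 -1.885 -3.428
vertex -3.379 -2.992 -2.513
endloop
endfacet
facet normal 0.788 0.150 -0.598
outer loop
vertex -1.707 -1.885 -3.428
vertex -1.781 -2.688 -3.727
vertex -2.198 -2.044 -4.115
endloop
endfacet
facet normal -0.488 0.860 0.149
outer loop
vertex -1.707 -1.885 -3.428
vertex -2.198 -2.044 -4.115
vertex -3.379 -2.992 -2.513
endloop
endfacet
facet normal 0.787 0.149 -0.598
outer loop
vertex -2.198 -2.044 -4.115
vertex -1.781 -2.688 -3.727
vertex -2.273 -2.847 -4.414
endloop
endfacet
facet normal -0.844 0.255 -0.472
outer loop
vertex -2.198 -2.044 -4.115
vertex -2.273 -2.847 -4.414
vertex -3.379 -2.992 -2.513
endloop
endfacet
facet normal 0.787 0.150 -0.598
outer loop
vertex -2.273 -2.847 -4.414
vertex -1.781 -2.688 -3.727
vertex -1.855 -3.491 -4.026
endloop
endfacet
facet normal -0.628 -0.658 -0.416
outer loop
vertex -2.273 -2.847 -4.414
vertex -1.855 -3.491 -4.026
vertex -3.379 -2.992 -2.513
endloop
endfacet
facet normal 0.787 0.150 -0.598
outer loop
vertex -1.855 -3.491 -4.026
vertex -1.781 -2.688 -3.727
vertex -1.363 -3.332 -3.339
endloop
endfacet
facet normal -0.055 -0.963 0.262
outer loop
vertex -1.855 -3.491 -4.026
vertex -1.363 -3.332 -3.339
vertex -3.379 -2.992 -2.513
endloop
endfacet
facet normal 0.787 0.150 -0.598
outer loop
vertex -1.363 -3.332 -3.339
vertex -1.781 -2.688 -3.727
vertex -1.289 -2.529 -3.04
endloop
endfacet
facet normal 0.302 -0.357 0.884
outer loop
vertex -1.363 -3.332 -3.339
vertex -1.289 -2.529 -3.04
vertex -3.379 -2.992 -2.513
endloop
endfacet
facet normal 0.222 0.098 -0.970
outer loop
vertex 1.503 3.287 -4.34
vertex 0.581 3.143 -4.566
vertex 1.03 3.971 -4.379
endloop
endfacet
facet normal 0.530 0.409 0.743
outer loop
vertex 1.503 3.287 -4.34
vertex 1.03 3.971 -4.379
vertex 0.299 3.017 -3.334
endloop
endfacet
facet normal 0.222 0.099 -0.970
outer loop
vertex 1.03 3.971 -4.379
vertex 0.581 3.143 -4.566
vertex 0.218 4.031 -4.559
endloop
endfacet
facet normal -0.085 0.765 0.639
outer loop
vertex 1.03 3.971 -4.379
vertex 0.218 4.031 -4.559
vertex 0.299 3.017 -3.334
endloop
endfacet
facet normal 0.223 0.099 -0.970
outer loop
vertex 0.218 4.031 -4.559
vertex 0.581 3.143 -4.566
vertex -0.319 3.423 -4.744
endloop
endfacet
facet normal -0.729 0.503 0.464
outer loop
vertex 0.218 4.031 -4.559
vertex -0.319 3.423 -4.744
vertex 0.299 3.017 -3.334
endloop
endfacet
facet normal 0.222 0.098 -0.970
outer loop
vertex -0.319 3.423 -4.744
vertex 0.581 3.143 -4.566
vertex -0.179 2.603 -4.795
endloop
endfacet
facet normal -0.919 -0.179 0.351
outer loop
vertex -0.319 3.423 -4.744
vertex -0.179 2.603 -4.795
vertex 0.299 3.017 -3.334
endloop
endfacet
facet normal 0.222 0.099 -0.970
outer loop
vertex -0.179 2.603 -4.795
vertex 0.581 3.143 -4.566
vertex 0.534 2.19 -4.674
endloop
endfacet
facet normal -0.511 -0.769 0.385
outer loop
vertex -0.179 2.603 -4.795
vertex 0.534 2.19 -4.674
vertex 0.299 3.017 -3.334
endloop
endfacet
facet normal 0.223 0.099 -0.970
outer loop
vertex 0.534 2.19 -4.674
vertex 0.581 3.143 -4.566
vertex 1.283 2.494 -4.471
endloop
endfacet
facet normal 0.187 -0.821 0.539
outer loop
vertex 0.534 2.19 -4.674
vertex 1.283 2.494 -4.471
vertex 0.299 3.017 -3.334
endloop
endfacet
facet normal 0.222 0.099 -0.970
outer loop
vertex 1.283 2.494 -4.471
vertex 0.581 3.143 -4.566
vertex 1.503 3.287 -4.34
endloop
endfacet
facet normal 0.651 -0.296 0.699
outer loop
vertex 1.283 2.494 -4.471
vertex 1.503 3.287 -4.34
vertex 0.299 3.017 -3.334
endloop
endfacet

endsolid


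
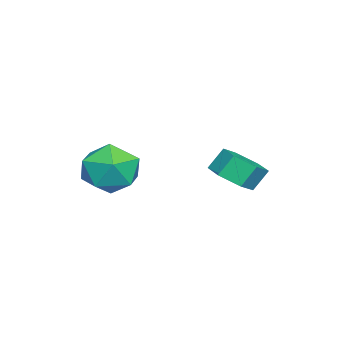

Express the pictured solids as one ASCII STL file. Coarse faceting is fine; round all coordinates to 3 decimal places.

solid 
facet normal 0.332 -0.467 -0.820
outer loop
vertex -1.441 -0.47 -0.867
vertex -2.224 -0.187 -1.345
vertex -1.439 0.364 -1.341
endloop
endfacet
facet normal 0.943 0.162 0.290
outer loop
vertex -1.441 -0.47 -0.867
vertex -1.439 0.364 -1.341
vertex -1.793 0.024 0.002
endloop
endfacet
facet normal 0.944 0.161 0.289
outer loop
vertex -1.793 0.024 0.002
vertex -1.439 0.364 -1.341
vertex -1.79 0.859 -0.472
endloop
endfacet
facet normal -0.331 0.467 0.820
outer loop
vertex -1.793 0.024 0.002
vertex -1.79 0.859 -0.472
vertex -2.576 0.307 -0.475
endloop
endfacet
facet normal 0.332 -0.466 -0.820
outer loop
vertex -1.439 0.364 -1.341
vertex -2.224 -0.187 -1.345
vertex -2.222 0.648 -1.819
endloop
endfacet
facet normal 0.475 0.833 -0.283
outer loop
vertex -1.439 0.364 -1.341
vertex -2.222 0.648 -1.819
vertex -1.79 0.859 -0.472
endloop
endfacet
facet normal 0.474 0.834 -0.283
outer loop
vertex -1.79 0.859 -0.472
vertex -2.222 0.648 -1.819
vertex -2.573 1.142 -0.949
endloop
endfacet
facet normal -0.331 0.467 0.820
outer loop
vertex -1.79 0.859 -0.472
vertex -2.573 1.142 -0.949
vertex -2.576 0.307 -0.475
endloop
endfacet
facet normal 0.331 -0.466 -0.820
outer loop
vertex -2.222 0.648 -1.819
vertex -2.224 -0.187 -1.345
vertex -3.007 0.096 -1.822
endloop
endfacet
facet normal -0.471 0.672 -0.572
outer loop
vertex -2.222 0.648 -1.819
vertex -3.007 0.096 -1.822
vertex -2.573 1.142 -0.949
endloop
endfacet
facet normal -0.469 0.672 -0.572
outer loop
vertex -2.573 1.142 -0.949
vertex -3.007 0.096 -1.822
vertex -3.359 0.59 -0.953
endloop
endfacet
facet normal -0.332 0.467 0.820
outer loop
vertex -2.573 1.142 -0.949
vertex -3.359 0.59 -0.953
vertex -2.576 0.307 -0.475
endloop
endfacet
facet normal 0.331 -0.467 -0.820
outer loop
vertex -3.007 0.096 -1.822
vertex -2.224 -0.187 -1.345
vertex -3.01 -0.739 -1.348
endloop
endfacet
facet normal -0.943 -0.161 -0.290
outer loop
vertex -3.007 0.096 -1.822
vertex -3.01 -0.739 -1.348
vertex -3.359 0.59 -0.953
endloop
endfacet
facet normal -0.944 -0.162 -0.289
outer loop
vertex -3.359 0.59 -0.953
vertex -3.01 -0.739 -1.348
vertex -3.361 -0.244 -0.479
endloop
endfacet
facet normal -0.332 0.467 0.820
outer loop
vertex -3.359 0.59 -0.953
vertex -3.361 -0.244 -0.479
vertex -2.576 0.307 -0.475
endloop
endfacet
facet normal 0.331 -0.467 -0.820
outer loop
vertex -3.01 -0.739 -1.348
vertex -2.224 -0.187 -1.345
vertex -2.227 -1.022 -0.871
endloop
endfacet
facet normal -0.474 -0.834 0.283
outer loop
vertex -3.01 -0.739 -1.348
vertex -2.227 -1.022 -0.871
vertex -3.361 -0.244 -0.479
endloop
endfacet
facet normal -0.475 -0.834 0.282
outer loop
vertex -3.361 -0.244 -0.479
vertex -2.227 -1.022 -0.871
vertex -2.578 -0.528 -0.001
endloop
endfacet
facet normal -0.332 0.466 0.820
outer loop
vertex -3.361 -0.244 -0.479
vertex -2.578 -0.528 -0.001
vertex -2.576 0.307 -0.475
endloop
endfacet
facet normal 0.332 -0.467 -0.820
outer loop
vertex -2.227 -1.022 -0.871
vertex -2.224 -0.187 -1.345
vertex -1.441 -0.47 -0.867
endloop
endfacet
facet normal 0.470 -0.673 0.572
outer loop
vertex -2.227 -1.022 -0.871
vertex -1.441 -0.47 -0.867
vertex -2.578 -0.528 -0.001
endloop
endfacet
facet normal 0.470 -0.672 0.572
outer loop
vertex -2.578 -0.528 -0.001
vertex -1.441 -0.47 -0.867
vertex -1.793 0.024 0.002
endloop
endfacet
facet normal -0.331 0.466 0.820
outer loop
vertex -2.578 -0.528 -0.001
vertex -1.793 0.024 0.002
vertex -2.576 0.307 -0.475
endloop
endfacet
facet normal -0.442 0.440 0.781
outer loop
vertex 0.87 -2.721 0.633
vertex -0.059 -3.507 0.55
vertex 0.905 -3.775 1.247
endloop
endfacet
facet normal 0.267 0.492 0.829
outer loop
vertex 0.87 -2.721 0.633
vertex 0.905 -3.775 1.247
vertex 1.905 -3.364 0.681
endloop
endfacet
facet normal 0.503 0.829 0.245
outer loop
vertex 0.87 -2.721 0.633
vertex 1.905 -3.364 0.681
vertex 1.558 -2.844 -0.366
endloop
endfacet
facet normal -0.061 0.985 -0.163
outer loop
vertex 0.87 -2.721 0.633
vertex 1.558 -2.844 -0.366
vertex 0.344 -2.932 -0.447
endloop
endfacet
facet normal -0.645 0.745 0.169
outer loop
vertex 0.87 -2.721 0.633
vertex 0.344 -2.932 -0.447
vertex -0.059 -3.507 0.55
endloop
endfacet
facet normal 0.537 -0.169 0.826
outer loop
vertex 1.905 -3.364 0.681
vertex 0.905 -3.775 1.247
vertex 1.616 -4.548 0.627
endloop
endfacet
facet normal -0.612 -0.253 0.749
outer loop
vertex 0.905 -3.775 1.247
vertex -0.059 -3.507 0.55
vertex 0.402 -4.636 0.546
endloop
endfacet
facet normal -0.940 0.240 -0.241
outer loop
vertex -0.059 -3.507 0.55
vertex 0.344 -2.932 -0.447
vertex 0.055 -4.116 -0.501
endloop
endfacet
facet normal 0.006 0.629 -0.777
outer loop
vertex 0.344 -2.932 -0.447
vertex 1.558 -2.844 -0.366
vertex 1.055 -3.705 -1.067
endloop
endfacet
facet normal 0.919 0.376 -0.118
outer loop
vertex 1.558 -2.844 -0.366
vertex 1.905 -3.364 0.681
vertex 2.019 -3.973 -0.37
endloop
endfacet
facet normal 0.061 -0.985 0.163
outer loop
vertex 1.09 -4.759 -0.453
vertex 1.616 -4.548 0.627
vertex 0.402 -4.636 0.546
endloop
endfacet
facet normal -0.503 -0.829 -0.245
outer loop
vertex 1.09 -4.759 -0.453
vertex 0.402 -4.636 0.546
vertex 0.055 -4.116 -0.501
endloop
endfacet
facet normal -0.267 -0.492 -0.829
outer loop
vertex 1.09 -4.759 -0.453
vertex 0.055 -4.116 -0.501
vertex 1.055 -3.705 -1.067
endloop
endfacet
facet normal 0.442 -0.440 -0.781
outer loop
vertex 1.09 -4.759 -0.453
vertex 1.055 -3.705 -1.067
vertex 2.019 -3.973 -0.37
endloop
endfacet
facet normal 0.645 -0.745 -0.169
outer loop
vertex 1.09 -4.759 -0.453
vertex 2.019 -3.973 -0.37
vertex 1.616 -4.548 0.627
endloop
endfacet
facet normal -0.006 -0.629 0.777
outer loop
vertex 0.402 -4.636 0.546
vertex 1.616 -4.548 0.627
vertex 0.905 -3.775 1.247
endloop
endfacet
facet normal -0.919 -0.376 0.118
outer loop
vertex 0.055 -4.116 -0.501
vertex 0.402 -4.636 0.546
vertex -0.059 -3.507 0.55
endloop
endfacet
facet normal -0.537 0.169 -0.826
outer loop
vertex 1.055 -3.705 -1.067
vertex 0.055 -4.116 -0.501
vertex 0.344 -2.932 -0.447
endloop
endfacet
facet normal 0.612 0.253 -0.749
outer loop
vertex 2.019 -3.973 -0.37
vertex 1.055 -3.705 -1.067
vertex 1.558 -2.844 -0.366
endloop
endfacet
facet normal 0.940 -0.240 0.241
outer loop
vertex 1.616 -4.548 0.627
vertex 2.019 -3.973 -0.37
vertex 1.905 -3.364 0.681
endloop
endfacet

endsolid


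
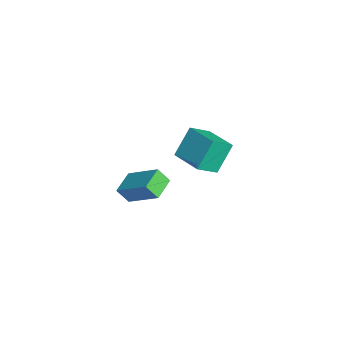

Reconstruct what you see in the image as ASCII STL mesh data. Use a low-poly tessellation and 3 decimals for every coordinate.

solid 
facet normal -0.332 0.475 0.815
outer loop
vertex -3.786 2.55 0.251
vertex -2.149 3.417 0.412
vertex -4.278 3.632 -0.58
endloop
endfacet
facet normal -0.880 -0.467 -0.086
outer loop
vertex -3.671 2.763 -2.072
vertex -3.786 2.55 0.251
vertex -4.278 3.632 -0.58
endloop
endfacet
facet normal -0.332 0.475 0.815
outer loop
vertex -4.278 3.632 -0.58
vertex -2.149 3.417 0.412
vertex -2.641 4.499 -0.419
endloop
endfacet
facet normal -0.339 0.746 -0.573
outer loop
vertex -2.641 4.499 -0.419
vertex -3.671 2.763 -2.072
vertex -4.278 3.632 -0.58
endloop
endfacet
facet normal 0.339 -0.746 0.573
outer loop
vertex -3.786 2.55 0.251
vertex -1.542 2.548 -1.08
vertex -2.149 3.417 0.412
endloop
endfacet
facet normal -0.880 -0.467 -0.086
outer loop
vertex -3.179 1.681 -1.241
vertex -3.786 2.55 0.251
vertex -3.671 2.763 -2.072
endloop
endfacet
facet normal 0.339 -0.746 0.573
outer loop
vertex -3.179 1.681 -1.241
vertex -1.542 2.548 -1.08
vertex -3.786 2.55 0.251
endloop
endfacet
facet normal 0.880 0.467 0.086
outer loop
vertex -2.149 3.417 0.412
vertex -1.542 2.548 -1.08
vertex -2.641 4.499 -0.419
endloop
endfacet
facet normal -0.339 0.746 -0.573
outer loop
vertex -2.034 3.63 -1.911
vertex -3.671 2.763 -2.072
vertex -2.641 4.499 -0.419
endloop
endfacet
facet normal 0.880 0.467 0.086
outer loop
vertex -2.641 4.499 -0.419
vertex -1.542 2.548 -1.08
vertex -2.034 3.63 -1.911
endloop
endfacet
facet normal 0.332 -0.475 -0.815
outer loop
vertex -2.034 3.63 -1.911
vertex -3.179 1.681 -1.241
vertex -3.671 2.763 -2.072
endloop
endfacet
facet normal 0.332 -0.475 -0.815
outer loop
vertex -1.542 2.548 -1.08
vertex -3.179 1.681 -1.241
vertex -2.034 3.63 -1.911
endloop
endfacet
facet normal -0.802 0.551 0.228
outer loop
vertex 1.39 -1.195 1.62
vertex 2.538 0.01 2.747
vertex 1.551 -0.655 0.88
endloop
endfacet
facet normal -0.571 -0.599 -0.561
outer loop
vertex 2.562 -1.35 0.593
vertex 1.39 -1.195 1.62
vertex 1.551 -0.655 0.88
endloop
endfacet
facet normal -0.802 0.551 0.228
outer loop
vertex 1.551 -0.655 0.88
vertex 2.538 0.01 2.747
vertex 2.699 0.55 2.007
endloop
endfacet
facet normal 0.173 0.580 -0.796
outer loop
vertex 2.699 0.55 2.007
vertex 2.562 -1.35 0.593
vertex 1.551 -0.655 0.88
endloop
endfacet
facet normal -0.173 -0.580 0.796
outer loop
vertex 1.39 -1.195 1.62
vertex 3.549 -0.685 2.46
vertex 2.538 0.01 2.747
endloop
endfacet
facet normal -0.571 -0.599 -0.561
outer loop
vertex 2.401 -1.89 1.333
vertex 1.39 -1.195 1.62
vertex 2.562 -1.35 0.593
endloop
endfacet
facet normal -0.173 -0.580 0.796
outer loop
vertex 2.401 -1.89 1.333
vertex 3.549 -0.685 2.46
vertex 1.39 -1.195 1.62
endloop
endfacet
facet normal 0.571 0.599 0.561
outer loop
vertex 2.538 0.01 2.747
vertex 3.549 -0.685 2.46
vertex 2.699 0.55 2.007
endloop
endfacet
facet normal 0.173 0.580 -0.796
outer loop
vertex 3.71 -0.145 1.72
vertex 2.562 -1.35 0.593
vertex 2.699 0.55 2.007
endloop
endfacet
facet normal 0.571 0.599 0.561
outer loop
vertex 2.699 0.55 2.007
vertex 3.549 -0.685 2.46
vertex 3.71 -0.145 1.72
endloop
endfacet
facet normal 0.802 -0.551 -0.228
outer loop
vertex 3.71 -0.145 1.72
vertex 2.401 -1.89 1.333
vertex 2.562 -1.35 0.593
endloop
endfacet
facet normal 0.802 -0.551 -0.228
outer loop
vertex 3.549 -0.685 2.46
vertex 2.401 -1.89 1.333
vertex 3.71 -0.145 1.72
endloop
endfacet

endsolid


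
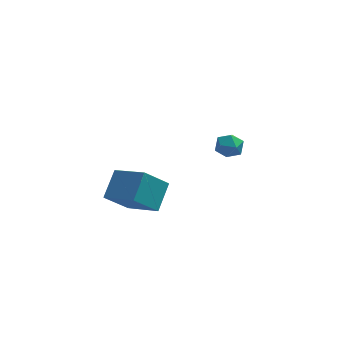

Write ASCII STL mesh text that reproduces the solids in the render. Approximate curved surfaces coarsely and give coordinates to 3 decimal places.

solid 
facet normal -0.686 0.603 -0.408
outer loop
vertex -2.648 -1.519 0.35
vertex -1.478 -1.035 -0.902
vertex -3.183 -2.801 -0.646
endloop
endfacet
facet normal -0.657 -0.272 0.703
outer loop
vertex -1.722 -4.085 0.222
vertex -2.648 -1.519 0.35
vertex -3.183 -2.801 -0.646
endloop
endfacet
facet normal -0.686 0.603 -0.408
outer loop
vertex -3.183 -2.801 -0.646
vertex -1.478 -1.035 -0.902
vertex -2.013 -2.317 -1.898
endloop
endfacet
facet normal -0.313 -0.750 -0.583
outer loop
vertex -2.013 -2.317 -1.898
vertex -1.722 -4.085 0.222
vertex -3.183 -2.801 -0.646
endloop
endfacet
facet normal 0.313 0.750 0.583
outer loop
vertex -2.648 -1.519 0.35
vertex -0.017 -2.319 -0.034
vertex -1.478 -1.035 -0.902
endloop
endfacet
facet normal -0.657 -0.272 0.703
outer loop
vertex -1.187 -2.803 1.218
vertex -2.648 -1.519 0.35
vertex -1.722 -4.085 0.222
endloop
endfacet
facet normal 0.313 0.750 0.583
outer loop
vertex -1.187 -2.803 1.218
vertex -0.017 -2.319 -0.034
vertex -2.648 -1.519 0.35
endloop
endfacet
facet normal 0.657 0.272 -0.703
outer loop
vertex -1.478 -1.035 -0.902
vertex -0.017 -2.319 -0.034
vertex -2.013 -2.317 -1.898
endloop
endfacet
facet normal -0.313 -0.750 -0.583
outer loop
vertex -0.552 -3.601 -1.03
vertex -1.722 -4.085 0.222
vertex -2.013 -2.317 -1.898
endloop
endfacet
facet normal 0.657 0.272 -0.703
outer loop
vertex -2.013 -2.317 -1.898
vertex -0.017 -2.319 -0.034
vertex -0.552 -3.601 -1.03
endloop
endfacet
facet normal 0.686 -0.603 0.408
outer loop
vertex -0.552 -3.601 -1.03
vertex -1.187 -2.803 1.218
vertex -1.722 -4.085 0.222
endloop
endfacet
facet normal 0.686 -0.603 0.408
outer loop
vertex -0.017 -2.319 -0.034
vertex -1.187 -2.803 1.218
vertex -0.552 -3.601 -1.03
endloop
endfacet
facet normal -0.529 -0.027 0.848
outer loop
vertex 2.591 3.912 -1.596
vertex 2.688 3.077 -1.562
vertex 3.252 3.581 -1.194
endloop
endfacet
facet normal -0.180 0.593 0.784
outer loop
vertex 2.591 3.912 -1.596
vertex 3.252 3.581 -1.194
vertex 3.353 4.258 -1.683
endloop
endfacet
facet normal -0.390 0.904 0.178
outer loop
vertex 2.591 3.912 -1.596
vertex 3.353 4.258 -1.683
vertex 2.851 4.173 -2.353
endloop
endfacet
facet normal -0.870 0.475 -0.135
outer loop
vertex 2.591 3.912 -1.596
vertex 2.851 4.173 -2.353
vertex 2.44 3.442 -2.278
endloop
endfacet
facet normal -0.955 -0.100 0.280
outer loop
vertex 2.591 3.912 -1.596
vertex 2.44 3.442 -2.278
vertex 2.688 3.077 -1.562
endloop
endfacet
facet normal 0.516 0.450 0.729
outer loop
vertex 3.353 4.258 -1.683
vertex 3.252 3.581 -1.194
vertex 3.92 3.638 -1.702
endloop
endfacet
facet normal -0.049 -0.553 0.832
outer loop
vertex 3.252 3.581 -1.194
vertex 2.688 3.077 -1.562
vertex 3.509 2.907 -1.627
endloop
endfacet
facet normal -0.736 -0.671 -0.087
outer loop
vertex 2.688 3.077 -1.562
vertex 2.44 3.442 -2.278
vertex 3.007 2.822 -2.297
endloop
endfacet
facet normal -0.599 0.259 -0.758
outer loop
vertex 2.44 3.442 -2.278
vertex 2.851 4.173 -2.353
vertex 3.108 3.499 -2.786
endloop
endfacet
facet normal 0.177 0.951 -0.253
outer loop
vertex 2.851 4.173 -2.353
vertex 3.353 4.258 -1.683
vertex 3.672 4.003 -2.418
endloop
endfacet
facet normal 0.870 -0.475 0.135
outer loop
vertex 3.769 3.168 -2.384
vertex 3.92 3.638 -1.702
vertex 3.509 2.907 -1.627
endloop
endfacet
facet normal 0.390 -0.904 -0.178
outer loop
vertex 3.769 3.168 -2.384
vertex 3.509 2.907 -1.627
vertex 3.007 2.822 -2.297
endloop
endfacet
facet normal 0.180 -0.593 -0.784
outer loop
vertex 3.769 3.168 -2.384
vertex 3.007 2.822 -2.297
vertex 3.108 3.499 -2.786
endloop
endfacet
facet normal 0.529 0.027 -0.848
outer loop
vertex 3.769 3.168 -2.384
vertex 3.108 3.499 -2.786
vertex 3.672 4.003 -2.418
endloop
endfacet
facet normal 0.955 0.100 -0.280
outer loop
vertex 3.769 3.168 -2.384
vertex 3.672 4.003 -2.418
vertex 3.92 3.638 -1.702
endloop
endfacet
facet normal 0.599 -0.259 0.758
outer loop
vertex 3.509 2.907 -1.627
vertex 3.92 3.638 -1.702
vertex 3.252 3.581 -1.194
endloop
endfacet
facet normal -0.177 -0.951 0.253
outer loop
vertex 3.007 2.822 -2.297
vertex 3.509 2.907 -1.627
vertex 2.688 3.077 -1.562
endloop
endfacet
facet normal -0.516 -0.450 -0.729
outer loop
vertex 3.108 3.499 -2.786
vertex 3.007 2.822 -2.297
vertex 2.44 3.442 -2.278
endloop
endfacet
facet normal 0.049 0.553 -0.832
outer loop
vertex 3.672 4.003 -2.418
vertex 3.108 3.499 -2.786
vertex 2.851 4.173 -2.353
endloop
endfacet
facet normal 0.736 0.671 0.087
outer loop
vertex 3.92 3.638 -1.702
vertex 3.672 4.003 -2.418
vertex 3.353 4.258 -1.683
endloop
endfacet

endsolid


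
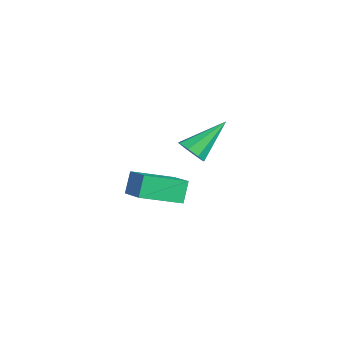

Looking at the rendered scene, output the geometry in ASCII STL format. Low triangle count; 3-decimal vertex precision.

solid 
facet normal 0.176 -0.770 -0.613
outer loop
vertex 2.949 -3.971 3.059
vertex 2.623 -3.767 2.709
vertex 3.132 -3.726 2.804
endloop
endfacet
facet normal 0.775 0.074 0.627
outer loop
vertex 2.949 -3.971 3.059
vertex 3.132 -3.726 2.804
vertex 2.357 -2.613 3.631
endloop
endfacet
facet normal 0.177 -0.768 -0.616
outer loop
vertex 3.132 -3.726 2.804
vertex 2.623 -3.767 2.709
vertex 3.017 -3.504 2.494
endloop
endfacet
facet normal 0.842 0.534 0.070
outer loop
vertex 3.132 -3.726 2.804
vertex 3.017 -3.504 2.494
vertex 2.357 -2.613 3.631
endloop
endfacet
facet normal 0.178 -0.769 -0.615
outer loop
vertex 3.017 -3.504 2.494
vertex 2.623 -3.767 2.709
vertex 2.67 -3.437 2.31
endloop
endfacet
facet normal 0.383 0.822 -0.422
outer loop
vertex 3.017 -3.504 2.494
vertex 2.67 -3.437 2.31
vertex 2.357 -2.613 3.631
endloop
endfacet
facet normal 0.177 -0.769 -0.615
outer loop
vertex 2.67 -3.437 2.31
vertex 2.623 -3.767 2.709
vertex 2.296 -3.563 2.36
endloop
endfacet
facet normal -0.331 0.763 -0.555
outer loop
vertex 2.67 -3.437 2.31
vertex 2.296 -3.563 2.36
vertex 2.357 -2.613 3.631
endloop
endfacet
facet normal 0.176 -0.769 -0.615
outer loop
vertex 2.296 -3.563 2.36
vertex 2.623 -3.767 2.709
vertex 2.113 -3.808 2.614
endloop
endfacet
facet normal -0.882 0.396 -0.254
outer loop
vertex 2.296 -3.563 2.36
vertex 2.113 -3.808 2.614
vertex 2.357 -2.613 3.631
endloop
endfacet
facet normal 0.176 -0.770 -0.613
outer loop
vertex 2.113 -3.808 2.614
vertex 2.623 -3.767 2.709
vertex 2.229 -4.029 2.925
endloop
endfacet
facet normal -0.949 -0.067 0.307
outer loop
vertex 2.113 -3.808 2.614
vertex 2.229 -4.029 2.925
vertex 2.357 -2.613 3.631
endloop
endfacet
facet normal 0.175 -0.770 -0.614
outer loop
vertex 2.229 -4.029 2.925
vertex 2.623 -3.767 2.709
vertex 2.575 -4.097 3.109
endloop
endfacet
facet normal -0.492 -0.352 0.796
outer loop
vertex 2.229 -4.029 2.925
vertex 2.575 -4.097 3.109
vertex 2.357 -2.613 3.631
endloop
endfacet
facet normal 0.177 -0.769 -0.614
outer loop
vertex 2.575 -4.097 3.109
vertex 2.623 -3.767 2.709
vertex 2.949 -3.971 3.059
endloop
endfacet
facet normal 0.223 -0.294 0.929
outer loop
vertex 2.575 -4.097 3.109
vertex 2.949 -3.971 3.059
vertex 2.357 -2.613 3.631
endloop
endfacet
facet normal -0.394 0.323 0.861
outer loop
vertex -1.069 -4.515 -0.169
vertex 0.095 -4.424 0.329
vertex -0.974 -3.118 -0.649
endloop
endfacet
facet normal -0.917 -0.073 -0.393
outer loop
vertex -0.635 -3.396 -1.389
vertex -1.069 -4.515 -0.169
vertex -0.974 -3.118 -0.649
endloop
endfacet
facet normal -0.394 0.322 0.861
outer loop
vertex -0.974 -3.118 -0.649
vertex 0.095 -4.424 0.329
vertex 0.191 -3.027 -0.15
endloop
endfacet
facet normal 0.065 0.944 -0.325
outer loop
vertex 0.191 -3.027 -0.15
vertex -0.635 -3.396 -1.389
vertex -0.974 -3.118 -0.649
endloop
endfacet
facet normal -0.065 -0.944 0.325
outer loop
vertex -1.069 -4.515 -0.169
vertex 0.434 -4.702 -0.411
vertex 0.095 -4.424 0.329
endloop
endfacet
facet normal -0.917 -0.071 -0.392
outer loop
vertex -0.731 -4.793 -0.91
vertex -1.069 -4.515 -0.169
vertex -0.635 -3.396 -1.389
endloop
endfacet
facet normal -0.065 -0.944 0.324
outer loop
vertex -0.731 -4.793 -0.91
vertex 0.434 -4.702 -0.411
vertex -1.069 -4.515 -0.169
endloop
endfacet
facet normal 0.917 0.072 0.393
outer loop
vertex 0.095 -4.424 0.329
vertex 0.434 -4.702 -0.411
vertex 0.191 -3.027 -0.15
endloop
endfacet
facet normal 0.065 0.944 -0.324
outer loop
vertex 0.529 -3.305 -0.891
vertex -0.635 -3.396 -1.389
vertex 0.191 -3.027 -0.15
endloop
endfacet
facet normal 0.917 0.072 0.391
outer loop
vertex 0.191 -3.027 -0.15
vertex 0.434 -4.702 -0.411
vertex 0.529 -3.305 -0.891
endloop
endfacet
facet normal 0.394 -0.322 -0.861
outer loop
vertex 0.529 -3.305 -0.891
vertex -0.731 -4.793 -0.91
vertex -0.635 -3.396 -1.389
endloop
endfacet
facet normal 0.394 -0.323 -0.861
outer loop
vertex 0.434 -4.702 -0.411
vertex -0.731 -4.793 -0.91
vertex 0.529 -3.305 -0.891
endloop
endfacet

endsolid


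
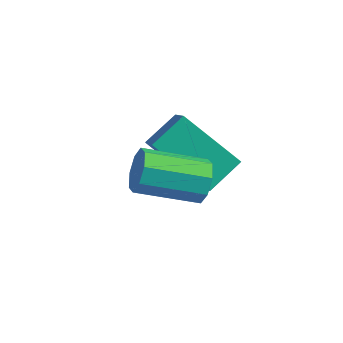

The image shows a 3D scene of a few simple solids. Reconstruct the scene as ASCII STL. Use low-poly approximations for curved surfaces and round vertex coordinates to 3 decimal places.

solid 
facet normal -0.476 0.537 -0.697
outer loop
vertex -5.037 -1.032 -2.26
vertex -3.528 -0.938 -3.218
vertex -5.3 -1.916 -2.761
endloop
endfacet
facet normal -0.843 -0.053 0.535
outer loop
vertex -4.372 -2.962 -1.402
vertex -5.037 -1.032 -2.26
vertex -5.3 -1.916 -2.761
endloop
endfacet
facet normal -0.476 0.537 -0.697
outer loop
vertex -5.3 -1.916 -2.761
vertex -3.528 -0.938 -3.218
vertex -3.791 -1.822 -3.719
endloop
endfacet
facet normal -0.251 -0.842 -0.477
outer loop
vertex -3.791 -1.822 -3.719
vertex -4.372 -2.962 -1.402
vertex -5.3 -1.916 -2.761
endloop
endfacet
facet normal 0.251 0.842 0.477
outer loop
vertex -5.037 -1.032 -2.26
vertex -2.6 -1.984 -1.859
vertex -3.528 -0.938 -3.218
endloop
endfacet
facet normal -0.843 -0.053 0.535
outer loop
vertex -4.109 -2.078 -0.901
vertex -5.037 -1.032 -2.26
vertex -4.372 -2.962 -1.402
endloop
endfacet
facet normal 0.251 0.842 0.477
outer loop
vertex -4.109 -2.078 -0.901
vertex -2.6 -1.984 -1.859
vertex -5.037 -1.032 -2.26
endloop
endfacet
facet normal 0.843 0.053 -0.535
outer loop
vertex -3.528 -0.938 -3.218
vertex -2.6 -1.984 -1.859
vertex -3.791 -1.822 -3.719
endloop
endfacet
facet normal -0.251 -0.842 -0.477
outer loop
vertex -2.863 -2.868 -2.36
vertex -4.372 -2.962 -1.402
vertex -3.791 -1.822 -3.719
endloop
endfacet
facet normal 0.843 0.053 -0.535
outer loop
vertex -3.791 -1.822 -3.719
vertex -2.6 -1.984 -1.859
vertex -2.863 -2.868 -2.36
endloop
endfacet
facet normal 0.476 -0.537 0.697
outer loop
vertex -2.863 -2.868 -2.36
vertex -4.109 -2.078 -0.901
vertex -4.372 -2.962 -1.402
endloop
endfacet
facet normal 0.476 -0.537 0.697
outer loop
vertex -2.6 -1.984 -1.859
vertex -4.109 -2.078 -0.901
vertex -2.863 -2.868 -2.36
endloop
endfacet
facet normal 0.758 0.569 -0.318
outer loop
vertex -2.349 -3.579 -0.906
vertex -2.669 -3.406 -1.359
vertex -2.586 -3.214 -0.818
endloop
endfacet
facet normal 0.375 0.020 0.927
outer loop
vertex -2.349 -3.579 -0.906
vertex -2.586 -3.214 -0.818
vertex -3.532 -4.466 -0.409
endloop
endfacet
facet normal 0.375 0.019 0.927
outer loop
vertex -3.532 -4.466 -0.409
vertex -2.586 -3.214 -0.818
vertex -3.768 -4.102 -0.321
endloop
endfacet
facet normal -0.758 -0.569 0.319
outer loop
vertex -3.532 -4.466 -0.409
vertex -3.768 -4.102 -0.321
vertex -3.851 -4.294 -0.861
endloop
endfacet
facet normal 0.759 0.568 -0.318
outer loop
vertex -2.586 -3.214 -0.818
vertex -2.669 -3.406 -1.359
vertex -2.871 -2.961 -1.046
endloop
endfacet
facet normal -0.111 0.594 0.797
outer loop
vertex -2.586 -3.214 -0.818
vertex -2.871 -2.961 -1.046
vertex -3.768 -4.102 -0.321
endloop
endfacet
facet normal -0.111 0.593 0.797
outer loop
vertex -3.768 -4.102 -0.321
vertex -2.871 -2.961 -1.046
vertex -4.054 -3.849 -0.549
endloop
endfacet
facet normal -0.758 -0.569 0.319
outer loop
vertex -3.768 -4.102 -0.321
vertex -4.054 -3.849 -0.549
vertex -3.851 -4.294 -0.861
endloop
endfacet
facet normal 0.757 0.569 -0.320
outer loop
vertex -2.871 -2.961 -1.046
vertex -2.669 -3.406 -1.359
vertex -3.038 -2.97 -1.457
endloop
endfacet
facet normal -0.534 0.822 0.199
outer loop
vertex -2.871 -2.961 -1.046
vertex -3.038 -2.97 -1.457
vertex -4.054 -3.849 -0.549
endloop
endfacet
facet normal -0.534 0.822 0.198
outer loop
vertex -4.054 -3.849 -0.549
vertex -3.038 -2.97 -1.457
vertex -4.22 -3.858 -0.96
endloop
endfacet
facet normal -0.758 -0.569 0.319
outer loop
vertex -4.054 -3.849 -0.549
vertex -4.22 -3.858 -0.96
vertex -3.851 -4.294 -0.861
endloop
endfacet
facet normal 0.758 0.570 -0.318
outer loop
vertex -3.038 -2.97 -1.457
vertex -2.669 -3.406 -1.359
vertex -2.988 -3.234 -1.811
endloop
endfacet
facet normal -0.643 0.568 -0.514
outer loop
vertex -3.038 -2.97 -1.457
vertex -2.988 -3.234 -1.811
vertex -4.22 -3.858 -0.96
endloop
endfacet
facet normal -0.643 0.570 -0.512
outer loop
vertex -4.22 -3.858 -0.96
vertex -2.988 -3.234 -1.811
vertex -4.171 -4.121 -1.314
endloop
endfacet
facet normal -0.758 -0.569 0.318
outer loop
vertex -4.22 -3.858 -0.96
vertex -4.171 -4.121 -1.314
vertex -3.851 -4.294 -0.861
endloop
endfacet
facet normal 0.758 0.569 -0.319
outer loop
vertex -2.988 -3.234 -1.811
vertex -2.669 -3.406 -1.359
vertex -2.752 -3.598 -1.899
endloop
endfacet
facet normal -0.375 -0.019 -0.927
outer loop
vertex -2.988 -3.234 -1.811
vertex -2.752 -3.598 -1.899
vertex -4.171 -4.121 -1.314
endloop
endfacet
facet normal -0.375 -0.020 -0.927
outer loop
vertex -4.171 -4.121 -1.314
vertex -2.752 -3.598 -1.899
vertex -3.934 -4.486 -1.402
endloop
endfacet
facet normal -0.758 -0.569 0.318
outer loop
vertex -4.171 -4.121 -1.314
vertex -3.934 -4.486 -1.402
vertex -3.851 -4.294 -0.861
endloop
endfacet
facet normal 0.758 0.569 -0.319
outer loop
vertex -2.752 -3.598 -1.899
vertex -2.669 -3.406 -1.359
vertex -2.466 -3.851 -1.671
endloop
endfacet
facet normal 0.111 -0.593 -0.797
outer loop
vertex -2.752 -3.598 -1.899
vertex -2.466 -3.851 -1.671
vertex -3.934 -4.486 -1.402
endloop
endfacet
facet normal 0.111 -0.594 -0.797
outer loop
vertex -3.934 -4.486 -1.402
vertex -2.466 -3.851 -1.671
vertex -3.649 -4.739 -1.174
endloop
endfacet
facet normal -0.759 -0.568 0.318
outer loop
vertex -3.934 -4.486 -1.402
vertex -3.649 -4.739 -1.174
vertex -3.851 -4.294 -0.861
endloop
endfacet
facet normal 0.758 0.569 -0.319
outer loop
vertex -2.466 -3.851 -1.671
vertex -2.669 -3.406 -1.359
vertex -2.3 -3.842 -1.26
endloop
endfacet
facet normal 0.534 -0.822 -0.198
outer loop
vertex -2.466 -3.851 -1.671
vertex -2.3 -3.842 -1.26
vertex -3.649 -4.739 -1.174
endloop
endfacet
facet normal 0.534 -0.822 -0.199
outer loop
vertex -3.649 -4.739 -1.174
vertex -2.3 -3.842 -1.26
vertex -3.482 -4.73 -0.763
endloop
endfacet
facet normal -0.757 -0.569 0.320
outer loop
vertex -3.649 -4.739 -1.174
vertex -3.482 -4.73 -0.763
vertex -3.851 -4.294 -0.861
endloop
endfacet
facet normal 0.758 0.569 -0.318
outer loop
vertex -2.3 -3.842 -1.26
vertex -2.669 -3.406 -1.359
vertex -2.349 -3.579 -0.906
endloop
endfacet
facet normal 0.643 -0.569 0.512
outer loop
vertex -2.3 -3.842 -1.26
vertex -2.349 -3.579 -0.906
vertex -3.482 -4.73 -0.763
endloop
endfacet
facet normal 0.642 -0.568 0.514
outer loop
vertex -3.482 -4.73 -0.763
vertex -2.349 -3.579 -0.906
vertex -3.532 -4.466 -0.409
endloop
endfacet
facet normal -0.758 -0.570 0.318
outer loop
vertex -3.482 -4.73 -0.763
vertex -3.532 -4.466 -0.409
vertex -3.851 -4.294 -0.861
endloop
endfacet

endsolid


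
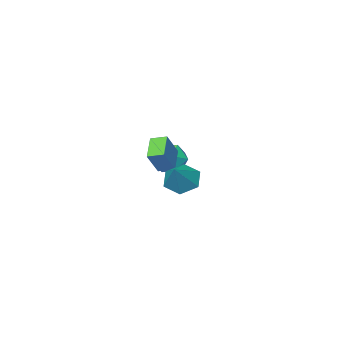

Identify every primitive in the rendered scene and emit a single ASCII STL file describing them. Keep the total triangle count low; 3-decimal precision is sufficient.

solid 
facet normal -0.578 -0.442 -0.686
outer loop
vertex 3.02 3.84 1.334
vertex 2.548 3.335 2.057
vertex 2.207 4.229 1.768
endloop
endfacet
facet normal 0.329 0.921 -0.209
outer loop
vertex 3.02 3.84 1.334
vertex 2.207 4.229 1.768
vertex 3.532 4.085 3.223
endloop
endfacet
facet normal -0.578 -0.442 -0.686
outer loop
vertex 2.207 4.229 1.768
vertex 2.548 3.335 2.057
vertex 1.736 3.724 2.491
endloop
endfacet
facet normal -0.331 0.861 0.386
outer loop
vertex 2.207 4.229 1.768
vertex 1.736 3.724 2.491
vertex 3.532 4.085 3.223
endloop
endfacet
facet normal -0.578 -0.442 -0.686
outer loop
vertex 1.736 3.724 2.491
vertex 2.548 3.335 2.057
vertex 2.077 2.829 2.78
endloop
endfacet
facet normal -0.398 0.141 0.907
outer loop
vertex 1.736 3.724 2.491
vertex 2.077 2.829 2.78
vertex 3.532 4.085 3.223
endloop
endfacet
facet normal -0.578 -0.442 -0.686
outer loop
vertex 2.077 2.829 2.78
vertex 2.548 3.335 2.057
vertex 2.889 2.44 2.346
endloop
endfacet
facet normal 0.195 -0.520 0.832
outer loop
vertex 2.077 2.829 2.78
vertex 2.889 2.44 2.346
vertex 3.532 4.085 3.223
endloop
endfacet
facet normal -0.579 -0.442 -0.686
outer loop
vertex 2.889 2.44 2.346
vertex 2.548 3.335 2.057
vertex 3.36 2.945 1.623
endloop
endfacet
facet normal 0.856 -0.460 0.236
outer loop
vertex 2.889 2.44 2.346
vertex 3.36 2.945 1.623
vertex 3.532 4.085 3.223
endloop
endfacet
facet normal -0.579 -0.441 -0.686
outer loop
vertex 3.36 2.945 1.623
vertex 2.548 3.335 2.057
vertex 3.02 3.84 1.334
endloop
endfacet
facet normal 0.923 0.259 -0.284
outer loop
vertex 3.36 2.945 1.623
vertex 3.02 3.84 1.334
vertex 3.532 4.085 3.223
endloop
endfacet
facet normal 0.280 0.259 0.924
outer loop
vertex -0.93 -2.622 0.697
vertex -1.79 -3.21 1.122
vertex -0.795 -3.708 0.96
endloop
endfacet
facet normal 0.844 0.223 0.488
outer loop
vertex -0.93 -2.622 0.697
vertex -0.795 -3.708 0.96
vertex -0.353 -3.3 0.009
endloop
endfacet
facet normal 0.734 0.677 -0.052
outer loop
vertex -0.93 -2.622 0.697
vertex -0.353 -3.3 0.009
vertex -1.075 -2.55 -0.416
endloop
endfacet
facet normal 0.102 0.993 0.051
outer loop
vertex -0.93 -2.622 0.697
vertex -1.075 -2.55 -0.416
vertex -1.964 -2.494 0.271
endloop
endfacet
facet normal -0.179 0.735 0.655
outer loop
vertex -0.93 -2.622 0.697
vertex -1.964 -2.494 0.271
vertex -1.79 -3.21 1.122
endloop
endfacet
facet normal 0.873 -0.436 0.218
outer loop
vertex -0.353 -3.3 0.009
vertex -0.795 -3.708 0.96
vertex -0.856 -4.306 0.009
endloop
endfacet
facet normal -0.040 -0.380 0.924
outer loop
vertex -0.795 -3.708 0.96
vertex -1.79 -3.21 1.122
vertex -1.745 -4.25 0.696
endloop
endfacet
facet normal -0.781 0.390 0.488
outer loop
vertex -1.79 -3.21 1.122
vertex -1.964 -2.494 0.271
vertex -2.467 -3.5 0.271
endloop
endfacet
facet normal -0.326 0.810 -0.488
outer loop
vertex -1.964 -2.494 0.271
vertex -1.075 -2.55 -0.416
vertex -2.025 -3.092 -0.68
endloop
endfacet
facet normal 0.695 0.298 -0.654
outer loop
vertex -1.075 -2.55 -0.416
vertex -0.353 -3.3 0.009
vertex -1.03 -3.59 -0.842
endloop
endfacet
facet normal -0.102 -0.993 -0.051
outer loop
vertex -1.89 -4.178 -0.417
vertex -0.856 -4.306 0.009
vertex -1.745 -4.25 0.696
endloop
endfacet
facet normal -0.734 -0.677 0.052
outer loop
vertex -1.89 -4.178 -0.417
vertex -1.745 -4.25 0.696
vertex -2.467 -3.5 0.271
endloop
endfacet
facet normal -0.844 -0.223 -0.488
outer loop
vertex -1.89 -4.178 -0.417
vertex -2.467 -3.5 0.271
vertex -2.025 -3.092 -0.68
endloop
endfacet
facet normal -0.280 -0.259 -0.924
outer loop
vertex -1.89 -4.178 -0.417
vertex -2.025 -3.092 -0.68
vertex -1.03 -3.59 -0.842
endloop
endfacet
facet normal 0.179 -0.735 -0.655
outer loop
vertex -1.89 -4.178 -0.417
vertex -1.03 -3.59 -0.842
vertex -0.856 -4.306 0.009
endloop
endfacet
facet normal 0.326 -0.810 0.488
outer loop
vertex -1.745 -4.25 0.696
vertex -0.856 -4.306 0.009
vertex -0.795 -3.708 0.96
endloop
endfacet
facet normal -0.695 -0.298 0.654
outer loop
vertex -2.467 -3.5 0.271
vertex -1.745 -4.25 0.696
vertex -1.79 -3.21 1.122
endloop
endfacet
facet normal -0.873 0.436 -0.218
outer loop
vertex -2.025 -3.092 -0.68
vertex -2.467 -3.5 0.271
vertex -1.964 -2.494 0.271
endloop
endfacet
facet normal 0.040 0.380 -0.924
outer loop
vertex -1.03 -3.59 -0.842
vertex -2.025 -3.092 -0.68
vertex -1.075 -2.55 -0.416
endloop
endfacet
facet normal 0.781 -0.390 -0.488
outer loop
vertex -0.856 -4.306 0.009
vertex -1.03 -3.59 -0.842
vertex -0.353 -3.3 0.009
endloop
endfacet
facet normal -0.579 -0.651 0.490
outer loop
vertex 0.873 -1.868 2.669
vertex 0.298 -1.177 2.908
vertex 0.022 -2.114 1.336
endloop
endfacet
facet normal 0.618 -0.743 -0.258
outer loop
vertex 0.902 -1.123 0.592
vertex 0.873 -1.868 2.669
vertex 0.022 -2.114 1.336
endloop
endfacet
facet normal -0.578 -0.652 0.490
outer loop
vertex 0.022 -2.114 1.336
vertex 0.298 -1.177 2.908
vertex -0.553 -1.424 1.576
endloop
endfacet
facet normal -0.532 -0.153 -0.833
outer loop
vertex -0.553 -1.424 1.576
vertex 0.902 -1.123 0.592
vertex 0.022 -2.114 1.336
endloop
endfacet
facet normal 0.531 0.154 0.833
outer loop
vertex 0.873 -1.868 2.669
vertex 1.178 -0.186 2.164
vertex 0.298 -1.177 2.908
endloop
endfacet
facet normal 0.619 -0.742 -0.258
outer loop
vertex 1.753 -0.876 1.924
vertex 0.873 -1.868 2.669
vertex 0.902 -1.123 0.592
endloop
endfacet
facet normal 0.532 0.154 0.833
outer loop
vertex 1.753 -0.876 1.924
vertex 1.178 -0.186 2.164
vertex 0.873 -1.868 2.669
endloop
endfacet
facet normal -0.618 0.742 0.257
outer loop
vertex 0.298 -1.177 2.908
vertex 1.178 -0.186 2.164
vertex -0.553 -1.424 1.576
endloop
endfacet
facet normal -0.531 -0.154 -0.833
outer loop
vertex 0.327 -0.432 0.831
vertex 0.902 -1.123 0.592
vertex -0.553 -1.424 1.576
endloop
endfacet
facet normal -0.618 0.742 0.258
outer loop
vertex -0.553 -1.424 1.576
vertex 1.178 -0.186 2.164
vertex 0.327 -0.432 0.831
endloop
endfacet
facet normal 0.579 0.651 -0.491
outer loop
vertex 0.327 -0.432 0.831
vertex 1.753 -0.876 1.924
vertex 0.902 -1.123 0.592
endloop
endfacet
facet normal 0.578 0.652 -0.490
outer loop
vertex 1.178 -0.186 2.164
vertex 1.753 -0.876 1.924
vertex 0.327 -0.432 0.831
endloop
endfacet

endsolid
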